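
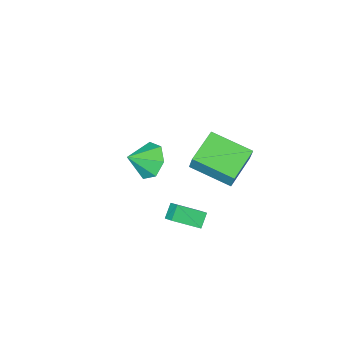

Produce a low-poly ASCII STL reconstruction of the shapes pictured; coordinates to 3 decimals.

solid 
facet normal -0.634 -0.393 0.666
outer loop
vertex 4.3 2.299 -1.134
vertex 3.161 2.968 -1.823
vertex 4.2 1.617 -1.632
endloop
endfacet
facet normal 0.764 -0.450 0.462
outer loop
vertex 4.739 1.952 -2.197
vertex 4.3 2.299 -1.134
vertex 4.2 1.617 -1.632
endloop
endfacet
facet normal -0.634 -0.393 0.666
outer loop
vertex 4.2 1.617 -1.632
vertex 3.161 2.968 -1.823
vertex 3.061 2.286 -2.321
endloop
endfacet
facet normal -0.116 -0.802 -0.586
outer loop
vertex 3.061 2.286 -2.321
vertex 4.739 1.952 -2.197
vertex 4.2 1.617 -1.632
endloop
endfacet
facet normal 0.116 0.802 0.586
outer loop
vertex 4.3 2.299 -1.134
vertex 3.7 3.303 -2.388
vertex 3.161 2.968 -1.823
endloop
endfacet
facet normal 0.764 -0.450 0.462
outer loop
vertex 4.839 2.634 -1.699
vertex 4.3 2.299 -1.134
vertex 4.739 1.952 -2.197
endloop
endfacet
facet normal 0.116 0.802 0.586
outer loop
vertex 4.839 2.634 -1.699
vertex 3.7 3.303 -2.388
vertex 4.3 2.299 -1.134
endloop
endfacet
facet normal -0.764 0.450 -0.462
outer loop
vertex 3.161 2.968 -1.823
vertex 3.7 3.303 -2.388
vertex 3.061 2.286 -2.321
endloop
endfacet
facet normal -0.116 -0.802 -0.586
outer loop
vertex 3.6 2.621 -2.886
vertex 4.739 1.952 -2.197
vertex 3.061 2.286 -2.321
endloop
endfacet
facet normal -0.764 0.450 -0.462
outer loop
vertex 3.061 2.286 -2.321
vertex 3.7 3.303 -2.388
vertex 3.6 2.621 -2.886
endloop
endfacet
facet normal 0.634 0.393 -0.666
outer loop
vertex 3.6 2.621 -2.886
vertex 4.839 2.634 -1.699
vertex 4.739 1.952 -2.197
endloop
endfacet
facet normal 0.634 0.393 -0.666
outer loop
vertex 3.7 3.303 -2.388
vertex 4.839 2.634 -1.699
vertex 3.6 2.621 -2.886
endloop
endfacet
facet normal -0.501 0.819 -0.279
outer loop
vertex 0.152 2.252 0.515
vertex 1.748 3.049 -0.009
vertex 0.035 1.852 -0.449
endloop
endfacet
facet normal -0.858 -0.429 0.282
outer loop
vertex 1.112 0.091 0.149
vertex 0.152 2.252 0.515
vertex 0.035 1.852 -0.449
endloop
endfacet
facet normal -0.501 0.819 -0.278
outer loop
vertex 0.035 1.852 -0.449
vertex 1.748 3.049 -0.009
vertex 1.631 2.65 -0.973
endloop
endfacet
facet normal -0.111 -0.380 -0.918
outer loop
vertex 1.631 2.65 -0.973
vertex 1.112 0.091 0.149
vertex 0.035 1.852 -0.449
endloop
endfacet
facet normal 0.112 0.380 0.918
outer loop
vertex 0.152 2.252 0.515
vertex 2.825 1.288 0.589
vertex 1.748 3.049 -0.009
endloop
endfacet
facet normal -0.858 -0.429 0.282
outer loop
vertex 1.229 0.49 1.113
vertex 0.152 2.252 0.515
vertex 1.112 0.091 0.149
endloop
endfacet
facet normal 0.112 0.380 0.918
outer loop
vertex 1.229 0.49 1.113
vertex 2.825 1.288 0.589
vertex 0.152 2.252 0.515
endloop
endfacet
facet normal 0.858 0.429 -0.282
outer loop
vertex 1.748 3.049 -0.009
vertex 2.825 1.288 0.589
vertex 1.631 2.65 -0.973
endloop
endfacet
facet normal -0.112 -0.380 -0.918
outer loop
vertex 2.708 0.888 -0.375
vertex 1.112 0.091 0.149
vertex 1.631 2.65 -0.973
endloop
endfacet
facet normal 0.858 0.429 -0.282
outer loop
vertex 1.631 2.65 -0.973
vertex 2.825 1.288 0.589
vertex 2.708 0.888 -0.375
endloop
endfacet
facet normal 0.501 -0.820 0.278
outer loop
vertex 2.708 0.888 -0.375
vertex 1.229 0.49 1.113
vertex 1.112 0.091 0.149
endloop
endfacet
facet normal 0.501 -0.819 0.279
outer loop
vertex 2.825 1.288 0.589
vertex 1.229 0.49 1.113
vertex 2.708 0.888 -0.375
endloop
endfacet
facet normal -0.824 0.125 -0.552
outer loop
vertex 2.515 -3.948 -4.586
vertex 2.069 -3.372 -3.789
vertex 2.674 -3.025 -4.614
endloop
endfacet
facet normal 0.913 -0.169 -0.372
outer loop
vertex 2.515 -3.948 -4.586
vertex 2.674 -3.025 -4.614
vertex 3.231 -3.548 -3.011
endloop
endfacet
facet normal -0.824 0.125 -0.552
outer loop
vertex 2.674 -3.025 -4.614
vertex 2.069 -3.372 -3.789
vertex 2.377 -2.363 -4.021
endloop
endfacet
facet normal 0.854 0.502 -0.133
outer loop
vertex 2.674 -3.025 -4.614
vertex 2.377 -2.363 -4.021
vertex 3.231 -3.548 -3.011
endloop
endfacet
facet normal -0.824 0.125 -0.552
outer loop
vertex 2.377 -2.363 -4.021
vertex 2.069 -3.372 -3.789
vertex 1.848 -2.461 -3.253
endloop
endfacet
facet normal 0.505 0.741 0.442
outer loop
vertex 2.377 -2.363 -4.021
vertex 1.848 -2.461 -3.253
vertex 3.231 -3.548 -3.011
endloop
endfacet
facet normal -0.825 0.125 -0.552
outer loop
vertex 1.848 -2.461 -3.253
vertex 2.069 -3.372 -3.789
vertex 1.486 -3.245 -2.889
endloop
endfacet
facet normal 0.128 0.368 0.921
outer loop
vertex 1.848 -2.461 -3.253
vertex 1.486 -3.245 -2.889
vertex 3.231 -3.548 -3.011
endloop
endfacet
facet normal -0.824 0.126 -0.552
outer loop
vertex 1.486 -3.245 -2.889
vertex 2.069 -3.372 -3.789
vertex 1.562 -4.124 -3.203
endloop
endfacet
facet normal 0.008 -0.336 0.942
outer loop
vertex 1.486 -3.245 -2.889
vertex 1.562 -4.124 -3.203
vertex 3.231 -3.548 -3.011
endloop
endfacet
facet normal -0.824 0.126 -0.552
outer loop
vertex 1.562 -4.124 -3.203
vertex 2.069 -3.372 -3.789
vertex 2.02 -4.437 -3.958
endloop
endfacet
facet normal 0.234 -0.840 0.490
outer loop
vertex 1.562 -4.124 -3.203
vertex 2.02 -4.437 -3.958
vertex 3.231 -3.548 -3.011
endloop
endfacet
facet normal -0.824 0.126 -0.552
outer loop
vertex 2.02 -4.437 -3.958
vertex 2.069 -3.372 -3.789
vertex 2.515 -3.948 -4.586
endloop
endfacet
facet normal 0.636 -0.766 -0.095
outer loop
vertex 2.02 -4.437 -3.958
vertex 2.515 -3.948 -4.586
vertex 3.231 -3.548 -3.011
endloop
endfacet

endsolid


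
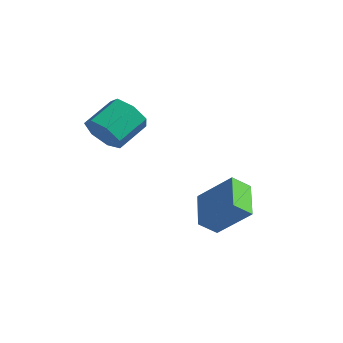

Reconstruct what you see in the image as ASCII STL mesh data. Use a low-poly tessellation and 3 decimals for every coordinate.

solid 
facet normal 0.009 -0.889 -0.457
outer loop
vertex -0.624 -4.07 -0.596
vertex -1.144 -4.382 -0.0
vertex -1.346 -4.006 -0.735
endloop
endfacet
facet normal 0.207 0.449 -0.869
outer loop
vertex -0.624 -4.07 -0.596
vertex -1.346 -4.006 -0.735
vertex -0.637 -2.825 0.044
endloop
endfacet
facet normal 0.207 0.449 -0.869
outer loop
vertex -0.637 -2.825 0.044
vertex -1.346 -4.006 -0.735
vertex -1.359 -2.761 -0.095
endloop
endfacet
facet normal -0.009 0.889 0.458
outer loop
vertex -0.637 -2.825 0.044
vertex -1.359 -2.761 -0.095
vertex -1.156 -3.138 0.64
endloop
endfacet
facet normal 0.009 -0.889 -0.457
outer loop
vertex -1.346 -4.006 -0.735
vertex -1.144 -4.382 -0.0
vertex -1.915 -4.225 -0.321
endloop
endfacet
facet normal -0.635 0.348 -0.689
outer loop
vertex -1.346 -4.006 -0.735
vertex -1.915 -4.225 -0.321
vertex -1.359 -2.761 -0.095
endloop
endfacet
facet normal -0.637 0.348 -0.688
outer loop
vertex -1.359 -2.761 -0.095
vertex -1.915 -4.225 -0.321
vertex -1.928 -2.981 0.32
endloop
endfacet
facet normal -0.009 0.889 0.458
outer loop
vertex -1.359 -2.761 -0.095
vertex -1.928 -2.981 0.32
vertex -1.156 -3.138 0.64
endloop
endfacet
facet normal 0.010 -0.889 -0.458
outer loop
vertex -1.915 -4.225 -0.321
vertex -1.144 -4.382 -0.0
vertex -1.903 -4.563 0.335
endloop
endfacet
facet normal -1.000 -0.016 0.010
outer loop
vertex -1.915 -4.225 -0.321
vertex -1.903 -4.563 0.335
vertex -1.928 -2.981 0.32
endloop
endfacet
facet normal -1.000 -0.016 0.010
outer loop
vertex -1.928 -2.981 0.32
vertex -1.903 -4.563 0.335
vertex -1.916 -3.318 0.976
endloop
endfacet
facet normal -0.009 0.889 0.457
outer loop
vertex -1.928 -2.981 0.32
vertex -1.916 -3.318 0.976
vertex -1.156 -3.138 0.64
endloop
endfacet
facet normal 0.010 -0.889 -0.458
outer loop
vertex -1.903 -4.563 0.335
vertex -1.144 -4.382 -0.0
vertex -1.32 -4.764 0.738
endloop
endfacet
facet normal -0.611 -0.367 0.701
outer loop
vertex -1.903 -4.563 0.335
vertex -1.32 -4.764 0.738
vertex -1.916 -3.318 0.976
endloop
endfacet
facet normal -0.612 -0.367 0.701
outer loop
vertex -1.916 -3.318 0.976
vertex -1.32 -4.764 0.738
vertex -1.333 -3.52 1.379
endloop
endfacet
facet normal -0.008 0.889 0.458
outer loop
vertex -1.916 -3.318 0.976
vertex -1.333 -3.52 1.379
vertex -1.156 -3.138 0.64
endloop
endfacet
facet normal 0.009 -0.889 -0.458
outer loop
vertex -1.32 -4.764 0.738
vertex -1.144 -4.382 -0.0
vertex -0.603 -4.678 0.585
endloop
endfacet
facet normal 0.238 -0.443 0.864
outer loop
vertex -1.32 -4.764 0.738
vertex -0.603 -4.678 0.585
vertex -1.333 -3.52 1.379
endloop
endfacet
facet normal 0.238 -0.443 0.865
outer loop
vertex -1.333 -3.52 1.379
vertex -0.603 -4.678 0.585
vertex -0.616 -3.433 1.226
endloop
endfacet
facet normal -0.010 0.889 0.457
outer loop
vertex -1.333 -3.52 1.379
vertex -0.616 -3.433 1.226
vertex -1.156 -3.138 0.64
endloop
endfacet
facet normal 0.009 -0.889 -0.458
outer loop
vertex -0.603 -4.678 0.585
vertex -1.144 -4.382 -0.0
vertex -0.294 -4.369 -0.009
endloop
endfacet
facet normal 0.908 -0.184 0.376
outer loop
vertex -0.603 -4.678 0.585
vertex -0.294 -4.369 -0.009
vertex -0.616 -3.433 1.226
endloop
endfacet
facet normal 0.908 -0.185 0.377
outer loop
vertex -0.616 -3.433 1.226
vertex -0.294 -4.369 -0.009
vertex -0.307 -3.125 0.632
endloop
endfacet
facet normal -0.009 0.890 0.456
outer loop
vertex -0.616 -3.433 1.226
vertex -0.307 -3.125 0.632
vertex -1.156 -3.138 0.64
endloop
endfacet
facet normal 0.009 -0.889 -0.458
outer loop
vertex -0.294 -4.369 -0.009
vertex -1.144 -4.382 -0.0
vertex -0.624 -4.07 -0.596
endloop
endfacet
facet normal 0.894 0.213 -0.394
outer loop
vertex -0.294 -4.369 -0.009
vertex -0.624 -4.07 -0.596
vertex -0.307 -3.125 0.632
endloop
endfacet
facet normal 0.894 0.212 -0.394
outer loop
vertex -0.307 -3.125 0.632
vertex -0.624 -4.07 -0.596
vertex -0.637 -2.825 0.044
endloop
endfacet
facet normal -0.009 0.889 0.459
outer loop
vertex -0.307 -3.125 0.632
vertex -0.637 -2.825 0.044
vertex -1.156 -3.138 0.64
endloop
endfacet
facet normal -0.674 0.645 0.361
outer loop
vertex 0.867 -1.799 -3.267
vertex 2.021 -1.266 -2.063
vertex 1.167 -1.168 -3.834
endloop
endfacet
facet normal -0.659 -0.304 -0.688
outer loop
vertex 2.219 -2.174 -4.397
vertex 0.867 -1.799 -3.267
vertex 1.167 -1.168 -3.834
endloop
endfacet
facet normal -0.674 0.645 0.361
outer loop
vertex 1.167 -1.168 -3.834
vertex 2.021 -1.266 -2.063
vertex 2.321 -0.635 -2.631
endloop
endfacet
facet normal 0.333 0.701 -0.630
outer loop
vertex 2.321 -0.635 -2.631
vertex 2.219 -2.174 -4.397
vertex 1.167 -1.168 -3.834
endloop
endfacet
facet normal -0.333 -0.701 0.630
outer loop
vertex 0.867 -1.799 -3.267
vertex 3.073 -2.272 -2.626
vertex 2.021 -1.266 -2.063
endloop
endfacet
facet normal -0.659 -0.305 -0.687
outer loop
vertex 1.919 -2.805 -3.829
vertex 0.867 -1.799 -3.267
vertex 2.219 -2.174 -4.397
endloop
endfacet
facet normal -0.333 -0.701 0.630
outer loop
vertex 1.919 -2.805 -3.829
vertex 3.073 -2.272 -2.626
vertex 0.867 -1.799 -3.267
endloop
endfacet
facet normal 0.659 0.305 0.687
outer loop
vertex 2.021 -1.266 -2.063
vertex 3.073 -2.272 -2.626
vertex 2.321 -0.635 -2.631
endloop
endfacet
facet normal 0.334 0.701 -0.630
outer loop
vertex 3.373 -1.641 -3.193
vertex 2.219 -2.174 -4.397
vertex 2.321 -0.635 -2.631
endloop
endfacet
facet normal 0.659 0.305 0.688
outer loop
vertex 2.321 -0.635 -2.631
vertex 3.073 -2.272 -2.626
vertex 3.373 -1.641 -3.193
endloop
endfacet
facet normal 0.674 -0.645 -0.360
outer loop
vertex 3.373 -1.641 -3.193
vertex 1.919 -2.805 -3.829
vertex 2.219 -2.174 -4.397
endloop
endfacet
facet normal 0.674 -0.645 -0.361
outer loop
vertex 3.073 -2.272 -2.626
vertex 1.919 -2.805 -3.829
vertex 3.373 -1.641 -3.193
endloop
endfacet

endsolid


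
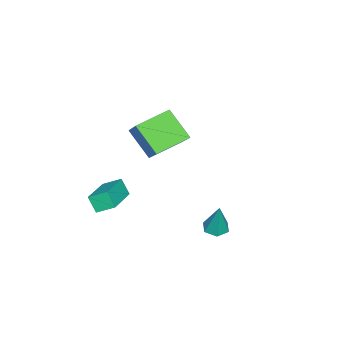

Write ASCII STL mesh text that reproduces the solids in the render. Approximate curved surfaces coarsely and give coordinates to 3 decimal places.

solid 
facet normal -0.196 -0.173 -0.965
outer loop
vertex 1.299 3.163 -1.526
vertex 0.756 2.885 -1.366
vertex 0.771 3.505 -1.48
endloop
endfacet
facet normal 0.546 0.835 0.061
outer loop
vertex 1.299 3.163 -1.526
vertex 0.771 3.505 -1.48
vertex 1.084 3.175 0.246
endloop
endfacet
facet normal -0.196 -0.173 -0.965
outer loop
vertex 0.771 3.505 -1.48
vertex 0.756 2.885 -1.366
vertex 0.229 3.227 -1.32
endloop
endfacet
facet normal -0.386 0.891 0.240
outer loop
vertex 0.771 3.505 -1.48
vertex 0.229 3.227 -1.32
vertex 1.084 3.175 0.246
endloop
endfacet
facet normal -0.197 -0.173 -0.965
outer loop
vertex 0.229 3.227 -1.32
vertex 0.756 2.885 -1.366
vertex 0.214 2.608 -1.206
endloop
endfacet
facet normal -0.871 0.109 0.479
outer loop
vertex 0.229 3.227 -1.32
vertex 0.214 2.608 -1.206
vertex 1.084 3.175 0.246
endloop
endfacet
facet normal -0.197 -0.173 -0.965
outer loop
vertex 0.214 2.608 -1.206
vertex 0.756 2.885 -1.366
vertex 0.741 2.266 -1.252
endloop
endfacet
facet normal -0.425 -0.727 0.539
outer loop
vertex 0.214 2.608 -1.206
vertex 0.741 2.266 -1.252
vertex 1.084 3.175 0.246
endloop
endfacet
facet normal -0.197 -0.173 -0.965
outer loop
vertex 0.741 2.266 -1.252
vertex 0.756 2.885 -1.366
vertex 1.283 2.543 -1.412
endloop
endfacet
facet normal 0.507 -0.784 0.360
outer loop
vertex 0.741 2.266 -1.252
vertex 1.283 2.543 -1.412
vertex 1.084 3.175 0.246
endloop
endfacet
facet normal -0.196 -0.172 -0.965
outer loop
vertex 1.283 2.543 -1.412
vertex 0.756 2.885 -1.366
vertex 1.299 3.163 -1.526
endloop
endfacet
facet normal 0.993 -0.003 0.120
outer loop
vertex 1.283 2.543 -1.412
vertex 1.299 3.163 -1.526
vertex 1.084 3.175 0.246
endloop
endfacet
facet normal -0.751 0.591 0.294
outer loop
vertex -5.272 -2.342 1.08
vertex -3.983 -1.387 2.45
vertex -4.801 -1.087 -0.239
endloop
endfacet
facet normal -0.611 -0.453 -0.649
outer loop
vertex -3.397 -2.193 -0.79
vertex -5.272 -2.342 1.08
vertex -4.801 -1.087 -0.239
endloop
endfacet
facet normal -0.751 0.591 0.294
outer loop
vertex -4.801 -1.087 -0.239
vertex -3.983 -1.387 2.45
vertex -3.512 -0.132 1.131
endloop
endfacet
facet normal 0.251 0.668 -0.701
outer loop
vertex -3.512 -0.132 1.131
vertex -3.397 -2.193 -0.79
vertex -4.801 -1.087 -0.239
endloop
endfacet
facet normal -0.251 -0.668 0.701
outer loop
vertex -5.272 -2.342 1.08
vertex -2.579 -2.493 1.899
vertex -3.983 -1.387 2.45
endloop
endfacet
facet normal -0.611 -0.453 -0.649
outer loop
vertex -3.868 -3.448 0.529
vertex -5.272 -2.342 1.08
vertex -3.397 -2.193 -0.79
endloop
endfacet
facet normal -0.251 -0.668 0.701
outer loop
vertex -3.868 -3.448 0.529
vertex -2.579 -2.493 1.899
vertex -5.272 -2.342 1.08
endloop
endfacet
facet normal 0.611 0.453 0.649
outer loop
vertex -3.983 -1.387 2.45
vertex -2.579 -2.493 1.899
vertex -3.512 -0.132 1.131
endloop
endfacet
facet normal 0.251 0.668 -0.701
outer loop
vertex -2.108 -1.238 0.58
vertex -3.397 -2.193 -0.79
vertex -3.512 -0.132 1.131
endloop
endfacet
facet normal 0.611 0.453 0.649
outer loop
vertex -3.512 -0.132 1.131
vertex -2.579 -2.493 1.899
vertex -2.108 -1.238 0.58
endloop
endfacet
facet normal 0.751 -0.591 -0.294
outer loop
vertex -2.108 -1.238 0.58
vertex -3.868 -3.448 0.529
vertex -3.397 -2.193 -0.79
endloop
endfacet
facet normal 0.751 -0.591 -0.294
outer loop
vertex -2.579 -2.493 1.899
vertex -3.868 -3.448 0.529
vertex -2.108 -1.238 0.58
endloop
endfacet
facet normal -0.959 -0.112 -0.260
outer loop
vertex 0.183 -2.926 -0.483
vertex -0.037 -2.083 -0.034
vertex 0.345 -2.458 -1.282
endloop
endfacet
facet normal 0.225 -0.860 -0.458
outer loop
vertex 2.397 -2.217 -0.726
vertex 0.183 -2.926 -0.483
vertex 0.345 -2.458 -1.282
endloop
endfacet
facet normal -0.959 -0.113 -0.260
outer loop
vertex 0.345 -2.458 -1.282
vertex -0.037 -2.083 -0.034
vertex 0.124 -1.615 -0.833
endloop
endfacet
facet normal 0.172 0.498 -0.850
outer loop
vertex 0.124 -1.615 -0.833
vertex 2.397 -2.217 -0.726
vertex 0.345 -2.458 -1.282
endloop
endfacet
facet normal -0.172 -0.498 0.850
outer loop
vertex 0.183 -2.926 -0.483
vertex 2.015 -1.842 0.522
vertex -0.037 -2.083 -0.034
endloop
endfacet
facet normal 0.225 -0.860 -0.458
outer loop
vertex 2.236 -2.685 0.073
vertex 0.183 -2.926 -0.483
vertex 2.397 -2.217 -0.726
endloop
endfacet
facet normal -0.172 -0.498 0.850
outer loop
vertex 2.236 -2.685 0.073
vertex 2.015 -1.842 0.522
vertex 0.183 -2.926 -0.483
endloop
endfacet
facet normal -0.225 0.860 0.458
outer loop
vertex -0.037 -2.083 -0.034
vertex 2.015 -1.842 0.522
vertex 0.124 -1.615 -0.833
endloop
endfacet
facet normal 0.172 0.498 -0.850
outer loop
vertex 2.177 -1.374 -0.277
vertex 2.397 -2.217 -0.726
vertex 0.124 -1.615 -0.833
endloop
endfacet
facet normal -0.225 0.860 0.458
outer loop
vertex 0.124 -1.615 -0.833
vertex 2.015 -1.842 0.522
vertex 2.177 -1.374 -0.277
endloop
endfacet
facet normal 0.959 0.112 0.259
outer loop
vertex 2.177 -1.374 -0.277
vertex 2.236 -2.685 0.073
vertex 2.397 -2.217 -0.726
endloop
endfacet
facet normal 0.959 0.113 0.260
outer loop
vertex 2.015 -1.842 0.522
vertex 2.236 -2.685 0.073
vertex 2.177 -1.374 -0.277
endloop
endfacet

endsolid


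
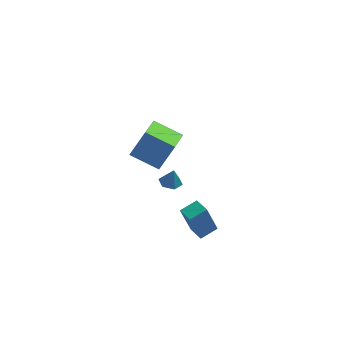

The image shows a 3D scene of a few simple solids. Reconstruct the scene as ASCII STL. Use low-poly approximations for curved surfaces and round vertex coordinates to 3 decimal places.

solid 
facet normal -0.551 0.833 -0.047
outer loop
vertex 2.47 0.242 -2.334
vertex 3.371 0.859 -1.973
vertex 3.064 0.524 -4.297
endloop
endfacet
facet normal -0.783 -0.537 -0.314
outer loop
vertex 3.649 -0.359 -4.247
vertex 2.47 0.242 -2.334
vertex 3.064 0.524 -4.297
endloop
endfacet
facet normal -0.551 0.833 -0.047
outer loop
vertex 3.064 0.524 -4.297
vertex 3.371 0.859 -1.973
vertex 3.965 1.141 -3.936
endloop
endfacet
facet normal 0.287 0.136 -0.948
outer loop
vertex 3.965 1.141 -3.936
vertex 3.649 -0.359 -4.247
vertex 3.064 0.524 -4.297
endloop
endfacet
facet normal -0.287 -0.136 0.948
outer loop
vertex 2.47 0.242 -2.334
vertex 3.956 -0.024 -1.923
vertex 3.371 0.859 -1.973
endloop
endfacet
facet normal -0.783 -0.537 -0.314
outer loop
vertex 3.055 -0.641 -2.284
vertex 2.47 0.242 -2.334
vertex 3.649 -0.359 -4.247
endloop
endfacet
facet normal -0.287 -0.136 0.948
outer loop
vertex 3.055 -0.641 -2.284
vertex 3.956 -0.024 -1.923
vertex 2.47 0.242 -2.334
endloop
endfacet
facet normal 0.783 0.537 0.314
outer loop
vertex 3.371 0.859 -1.973
vertex 3.956 -0.024 -1.923
vertex 3.965 1.141 -3.936
endloop
endfacet
facet normal 0.287 0.136 -0.948
outer loop
vertex 4.55 0.258 -3.886
vertex 3.649 -0.359 -4.247
vertex 3.965 1.141 -3.936
endloop
endfacet
facet normal 0.783 0.537 0.314
outer loop
vertex 3.965 1.141 -3.936
vertex 3.956 -0.024 -1.923
vertex 4.55 0.258 -3.886
endloop
endfacet
facet normal 0.551 -0.833 0.047
outer loop
vertex 4.55 0.258 -3.886
vertex 3.055 -0.641 -2.284
vertex 3.649 -0.359 -4.247
endloop
endfacet
facet normal 0.551 -0.833 0.047
outer loop
vertex 3.956 -0.024 -1.923
vertex 3.055 -0.641 -2.284
vertex 4.55 0.258 -3.886
endloop
endfacet
facet normal -0.878 0.279 0.388
outer loop
vertex 0.645 -0.39 4.951
vertex 0.978 1.489 4.352
vertex -0.185 -0.757 3.339
endloop
endfacet
facet normal -0.167 -0.939 0.300
outer loop
vertex 1.422 -1.269 2.628
vertex 0.645 -0.39 4.951
vertex -0.185 -0.757 3.339
endloop
endfacet
facet normal -0.878 0.279 0.388
outer loop
vertex -0.185 -0.757 3.339
vertex 0.978 1.489 4.352
vertex 0.148 1.122 2.74
endloop
endfacet
facet normal -0.449 -0.198 -0.871
outer loop
vertex 0.148 1.122 2.74
vertex 1.422 -1.269 2.628
vertex -0.185 -0.757 3.339
endloop
endfacet
facet normal 0.449 0.198 0.871
outer loop
vertex 0.645 -0.39 4.951
vertex 2.585 0.977 3.641
vertex 0.978 1.489 4.352
endloop
endfacet
facet normal -0.167 -0.939 0.300
outer loop
vertex 2.252 -0.902 4.24
vertex 0.645 -0.39 4.951
vertex 1.422 -1.269 2.628
endloop
endfacet
facet normal 0.449 0.198 0.871
outer loop
vertex 2.252 -0.902 4.24
vertex 2.585 0.977 3.641
vertex 0.645 -0.39 4.951
endloop
endfacet
facet normal 0.167 0.939 -0.300
outer loop
vertex 0.978 1.489 4.352
vertex 2.585 0.977 3.641
vertex 0.148 1.122 2.74
endloop
endfacet
facet normal -0.449 -0.198 -0.871
outer loop
vertex 1.755 0.61 2.029
vertex 1.422 -1.269 2.628
vertex 0.148 1.122 2.74
endloop
endfacet
facet normal 0.167 0.939 -0.300
outer loop
vertex 0.148 1.122 2.74
vertex 2.585 0.977 3.641
vertex 1.755 0.61 2.029
endloop
endfacet
facet normal 0.878 -0.279 -0.388
outer loop
vertex 1.755 0.61 2.029
vertex 2.252 -0.902 4.24
vertex 1.422 -1.269 2.628
endloop
endfacet
facet normal 0.878 -0.279 -0.388
outer loop
vertex 2.585 0.977 3.641
vertex 2.252 -0.902 4.24
vertex 1.755 0.61 2.029
endloop
endfacet
facet normal -0.166 0.040 -0.985
outer loop
vertex 2.449 3.632 -3.133
vertex 1.756 3.733 -3.012
vertex 2.192 4.291 -3.063
endloop
endfacet
facet normal 0.884 0.308 0.351
outer loop
vertex 2.449 3.632 -3.133
vertex 2.192 4.291 -3.063
vertex 1.944 3.687 -1.908
endloop
endfacet
facet normal -0.168 0.041 -0.985
outer loop
vertex 2.192 4.291 -3.063
vertex 1.756 3.733 -3.012
vertex 1.5 4.391 -2.941
endloop
endfacet
facet normal 0.209 0.848 0.488
outer loop
vertex 2.192 4.291 -3.063
vertex 1.5 4.391 -2.941
vertex 1.944 3.687 -1.908
endloop
endfacet
facet normal -0.168 0.041 -0.985
outer loop
vertex 1.5 4.391 -2.941
vertex 1.756 3.733 -3.012
vertex 1.064 3.833 -2.89
endloop
endfacet
facet normal -0.596 0.521 0.611
outer loop
vertex 1.5 4.391 -2.941
vertex 1.064 3.833 -2.89
vertex 1.944 3.687 -1.908
endloop
endfacet
facet normal -0.168 0.041 -0.985
outer loop
vertex 1.064 3.833 -2.89
vertex 1.756 3.733 -3.012
vertex 1.32 3.175 -2.961
endloop
endfacet
facet normal -0.724 -0.346 0.597
outer loop
vertex 1.064 3.833 -2.89
vertex 1.32 3.175 -2.961
vertex 1.944 3.687 -1.908
endloop
endfacet
facet normal -0.166 0.040 -0.985
outer loop
vertex 1.32 3.175 -2.961
vertex 1.756 3.733 -3.012
vertex 2.013 3.074 -3.082
endloop
endfacet
facet normal -0.049 -0.887 0.460
outer loop
vertex 1.32 3.175 -2.961
vertex 2.013 3.074 -3.082
vertex 1.944 3.687 -1.908
endloop
endfacet
facet normal -0.166 0.040 -0.985
outer loop
vertex 2.013 3.074 -3.082
vertex 1.756 3.733 -3.012
vertex 2.449 3.632 -3.133
endloop
endfacet
facet normal 0.757 -0.560 0.337
outer loop
vertex 2.013 3.074 -3.082
vertex 2.449 3.632 -3.133
vertex 1.944 3.687 -1.908
endloop
endfacet

endsolid


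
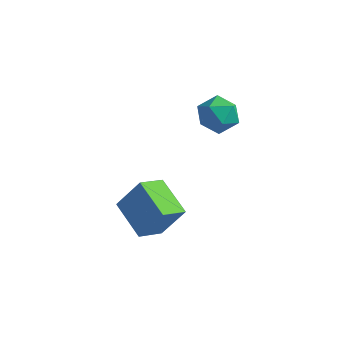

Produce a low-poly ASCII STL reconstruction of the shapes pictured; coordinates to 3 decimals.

solid 
facet normal -0.504 -0.235 -0.831
outer loop
vertex 0.375 1.316 -2.826
vertex 0.781 2.251 -3.337
vertex 1.634 0.481 -3.353
endloop
endfacet
facet normal -0.356 -0.820 0.448
outer loop
vertex 2.379 0.829 -2.123
vertex 0.375 1.316 -2.826
vertex 1.634 0.481 -3.353
endloop
endfacet
facet normal -0.504 -0.235 -0.831
outer loop
vertex 1.634 0.481 -3.353
vertex 0.781 2.251 -3.337
vertex 2.04 1.416 -3.864
endloop
endfacet
facet normal 0.787 -0.522 -0.329
outer loop
vertex 2.04 1.416 -3.864
vertex 2.379 0.829 -2.123
vertex 1.634 0.481 -3.353
endloop
endfacet
facet normal -0.787 0.522 0.329
outer loop
vertex 0.375 1.316 -2.826
vertex 1.526 2.599 -2.107
vertex 0.781 2.251 -3.337
endloop
endfacet
facet normal -0.356 -0.820 0.448
outer loop
vertex 1.12 1.664 -1.596
vertex 0.375 1.316 -2.826
vertex 2.379 0.829 -2.123
endloop
endfacet
facet normal -0.787 0.522 0.329
outer loop
vertex 1.12 1.664 -1.596
vertex 1.526 2.599 -2.107
vertex 0.375 1.316 -2.826
endloop
endfacet
facet normal 0.356 0.820 -0.448
outer loop
vertex 0.781 2.251 -3.337
vertex 1.526 2.599 -2.107
vertex 2.04 1.416 -3.864
endloop
endfacet
facet normal 0.787 -0.522 -0.329
outer loop
vertex 2.785 1.764 -2.634
vertex 2.379 0.829 -2.123
vertex 2.04 1.416 -3.864
endloop
endfacet
facet normal 0.356 0.820 -0.448
outer loop
vertex 2.04 1.416 -3.864
vertex 1.526 2.599 -2.107
vertex 2.785 1.764 -2.634
endloop
endfacet
facet normal 0.504 0.235 0.831
outer loop
vertex 2.785 1.764 -2.634
vertex 1.12 1.664 -1.596
vertex 2.379 0.829 -2.123
endloop
endfacet
facet normal 0.504 0.235 0.831
outer loop
vertex 1.526 2.599 -2.107
vertex 1.12 1.664 -1.596
vertex 2.785 1.764 -2.634
endloop
endfacet
facet normal 0.058 0.078 0.995
outer loop
vertex 2.84 4.179 1.772
vertex 2.9 3.364 1.832
vertex 3.577 3.821 1.757
endloop
endfacet
facet normal 0.332 0.655 0.679
outer loop
vertex 2.84 4.179 1.772
vertex 3.577 3.821 1.757
vertex 3.411 4.438 1.243
endloop
endfacet
facet normal -0.177 0.946 0.272
outer loop
vertex 2.84 4.179 1.772
vertex 3.411 4.438 1.243
vertex 2.631 4.362 1.0
endloop
endfacet
facet normal -0.766 0.548 0.337
outer loop
vertex 2.84 4.179 1.772
vertex 2.631 4.362 1.0
vertex 2.316 3.698 1.364
endloop
endfacet
facet normal -0.621 0.012 0.784
outer loop
vertex 2.84 4.179 1.772
vertex 2.316 3.698 1.364
vertex 2.9 3.364 1.832
endloop
endfacet
facet normal 0.862 0.441 0.251
outer loop
vertex 3.411 4.438 1.243
vertex 3.577 3.821 1.757
vertex 3.824 3.782 0.976
endloop
endfacet
facet normal 0.417 -0.493 0.763
outer loop
vertex 3.577 3.821 1.757
vertex 2.9 3.364 1.832
vertex 3.509 3.118 1.34
endloop
endfacet
facet normal -0.680 -0.600 0.421
outer loop
vertex 2.9 3.364 1.832
vertex 2.316 3.698 1.364
vertex 2.729 3.042 1.097
endloop
endfacet
facet normal -0.915 0.268 -0.303
outer loop
vertex 2.316 3.698 1.364
vertex 2.631 4.362 1.0
vertex 2.563 3.659 0.583
endloop
endfacet
facet normal 0.038 0.912 -0.408
outer loop
vertex 2.631 4.362 1.0
vertex 3.411 4.438 1.243
vertex 3.24 4.116 0.508
endloop
endfacet
facet normal 0.766 -0.548 -0.337
outer loop
vertex 3.3 3.301 0.568
vertex 3.824 3.782 0.976
vertex 3.509 3.118 1.34
endloop
endfacet
facet normal 0.177 -0.946 -0.272
outer loop
vertex 3.3 3.301 0.568
vertex 3.509 3.118 1.34
vertex 2.729 3.042 1.097
endloop
endfacet
facet normal -0.332 -0.655 -0.679
outer loop
vertex 3.3 3.301 0.568
vertex 2.729 3.042 1.097
vertex 2.563 3.659 0.583
endloop
endfacet
facet normal -0.058 -0.078 -0.995
outer loop
vertex 3.3 3.301 0.568
vertex 2.563 3.659 0.583
vertex 3.24 4.116 0.508
endloop
endfacet
facet normal 0.621 -0.012 -0.784
outer loop
vertex 3.3 3.301 0.568
vertex 3.24 4.116 0.508
vertex 3.824 3.782 0.976
endloop
endfacet
facet normal 0.915 -0.268 0.303
outer loop
vertex 3.509 3.118 1.34
vertex 3.824 3.782 0.976
vertex 3.577 3.821 1.757
endloop
endfacet
facet normal -0.038 -0.912 0.408
outer loop
vertex 2.729 3.042 1.097
vertex 3.509 3.118 1.34
vertex 2.9 3.364 1.832
endloop
endfacet
facet normal -0.862 -0.441 -0.251
outer loop
vertex 2.563 3.659 0.583
vertex 2.729 3.042 1.097
vertex 2.316 3.698 1.364
endloop
endfacet
facet normal -0.417 0.493 -0.763
outer loop
vertex 3.24 4.116 0.508
vertex 2.563 3.659 0.583
vertex 2.631 4.362 1.0
endloop
endfacet
facet normal 0.680 0.600 -0.421
outer loop
vertex 3.824 3.782 0.976
vertex 3.24 4.116 0.508
vertex 3.411 4.438 1.243
endloop
endfacet

endsolid


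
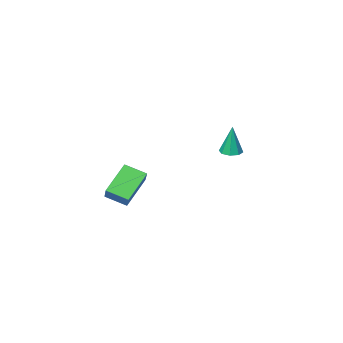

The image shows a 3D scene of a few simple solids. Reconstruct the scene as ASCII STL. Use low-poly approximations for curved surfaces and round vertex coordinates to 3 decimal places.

solid 
facet normal -0.010 -0.079 -0.997
outer loop
vertex -2.742 2.849 2.692
vertex -3.328 2.784 2.703
vertex -2.96 3.243 2.663
endloop
endfacet
facet normal 0.836 0.482 0.261
outer loop
vertex -2.742 2.849 2.692
vertex -2.96 3.243 2.663
vertex -3.312 2.916 4.397
endloop
endfacet
facet normal -0.011 -0.078 -0.997
outer loop
vertex -2.96 3.243 2.663
vertex -3.328 2.784 2.703
vertex -3.393 3.369 2.658
endloop
endfacet
facet normal 0.269 0.935 0.231
outer loop
vertex -2.96 3.243 2.663
vertex -3.393 3.369 2.658
vertex -3.312 2.916 4.397
endloop
endfacet
facet normal -0.008 -0.078 -0.997
outer loop
vertex -3.393 3.369 2.658
vertex -3.328 2.784 2.703
vertex -3.789 3.152 2.678
endloop
endfacet
facet normal -0.457 0.856 0.244
outer loop
vertex -3.393 3.369 2.658
vertex -3.789 3.152 2.678
vertex -3.312 2.916 4.397
endloop
endfacet
facet normal -0.008 -0.078 -0.997
outer loop
vertex -3.789 3.152 2.678
vertex -3.328 2.784 2.703
vertex -3.914 2.719 2.713
endloop
endfacet
facet normal -0.912 0.287 0.293
outer loop
vertex -3.789 3.152 2.678
vertex -3.914 2.719 2.713
vertex -3.312 2.916 4.397
endloop
endfacet
facet normal -0.008 -0.078 -0.997
outer loop
vertex -3.914 2.719 2.713
vertex -3.328 2.784 2.703
vertex -3.696 2.325 2.742
endloop
endfacet
facet normal -0.831 -0.434 0.348
outer loop
vertex -3.914 2.719 2.713
vertex -3.696 2.325 2.742
vertex -3.312 2.916 4.397
endloop
endfacet
facet normal -0.011 -0.076 -0.997
outer loop
vertex -3.696 2.325 2.742
vertex -3.328 2.784 2.703
vertex -3.263 2.2 2.747
endloop
endfacet
facet normal -0.261 -0.888 0.378
outer loop
vertex -3.696 2.325 2.742
vertex -3.263 2.2 2.747
vertex -3.312 2.916 4.397
endloop
endfacet
facet normal -0.009 -0.076 -0.997
outer loop
vertex -3.263 2.2 2.747
vertex -3.328 2.784 2.703
vertex -2.867 2.417 2.727
endloop
endfacet
facet normal 0.462 -0.809 0.365
outer loop
vertex -3.263 2.2 2.747
vertex -2.867 2.417 2.727
vertex -3.312 2.916 4.397
endloop
endfacet
facet normal -0.010 -0.078 -0.997
outer loop
vertex -2.867 2.417 2.727
vertex -3.328 2.784 2.703
vertex -2.742 2.849 2.692
endloop
endfacet
facet normal 0.918 -0.240 0.316
outer loop
vertex -2.867 2.417 2.727
vertex -2.742 2.849 2.692
vertex -3.312 2.916 4.397
endloop
endfacet
facet normal -0.704 -0.282 0.652
outer loop
vertex 2.31 2.138 2.406
vertex 2.728 3.028 3.242
vertex 1.558 2.932 1.937
endloop
endfacet
facet normal -0.324 -0.689 -0.648
outer loop
vertex 2.852 3.452 0.738
vertex 2.31 2.138 2.406
vertex 1.558 2.932 1.937
endloop
endfacet
facet normal -0.704 -0.284 0.652
outer loop
vertex 1.558 2.932 1.937
vertex 2.728 3.028 3.242
vertex 1.975 3.821 2.774
endloop
endfacet
facet normal -0.633 0.667 -0.393
outer loop
vertex 1.975 3.821 2.774
vertex 2.852 3.452 0.738
vertex 1.558 2.932 1.937
endloop
endfacet
facet normal 0.633 -0.667 0.394
outer loop
vertex 2.31 2.138 2.406
vertex 4.022 3.548 2.043
vertex 2.728 3.028 3.242
endloop
endfacet
facet normal -0.323 -0.689 -0.648
outer loop
vertex 3.605 2.659 1.206
vertex 2.31 2.138 2.406
vertex 2.852 3.452 0.738
endloop
endfacet
facet normal 0.633 -0.667 0.393
outer loop
vertex 3.605 2.659 1.206
vertex 4.022 3.548 2.043
vertex 2.31 2.138 2.406
endloop
endfacet
facet normal 0.323 0.690 0.648
outer loop
vertex 2.728 3.028 3.242
vertex 4.022 3.548 2.043
vertex 1.975 3.821 2.774
endloop
endfacet
facet normal -0.633 0.667 -0.393
outer loop
vertex 3.27 4.342 1.574
vertex 2.852 3.452 0.738
vertex 1.975 3.821 2.774
endloop
endfacet
facet normal 0.323 0.689 0.648
outer loop
vertex 1.975 3.821 2.774
vertex 4.022 3.548 2.043
vertex 3.27 4.342 1.574
endloop
endfacet
facet normal 0.703 0.283 -0.652
outer loop
vertex 3.27 4.342 1.574
vertex 3.605 2.659 1.206
vertex 2.852 3.452 0.738
endloop
endfacet
facet normal 0.704 0.283 -0.651
outer loop
vertex 4.022 3.548 2.043
vertex 3.605 2.659 1.206
vertex 3.27 4.342 1.574
endloop
endfacet

endsolid


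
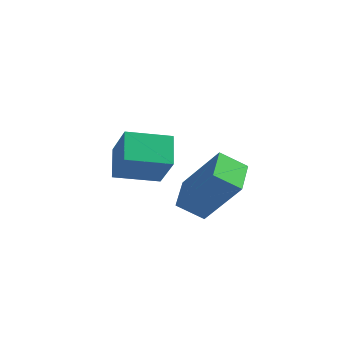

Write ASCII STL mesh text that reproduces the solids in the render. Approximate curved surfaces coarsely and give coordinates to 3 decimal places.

solid 
facet normal -0.364 0.364 -0.857
outer loop
vertex -3.614 0.234 -0.407
vertex -2.243 0.793 -0.752
vertex -3.349 -0.741 -0.934
endloop
endfacet
facet normal -0.902 -0.368 0.227
outer loop
vertex -2.777 -1.313 0.412
vertex -3.614 0.234 -0.407
vertex -3.349 -0.741 -0.934
endloop
endfacet
facet normal -0.364 0.364 -0.857
outer loop
vertex -3.349 -0.741 -0.934
vertex -2.243 0.793 -0.752
vertex -1.978 -0.183 -1.279
endloop
endfacet
facet normal 0.232 -0.856 -0.462
outer loop
vertex -1.978 -0.183 -1.279
vertex -2.777 -1.313 0.412
vertex -3.349 -0.741 -0.934
endloop
endfacet
facet normal -0.233 0.856 0.462
outer loop
vertex -3.614 0.234 -0.407
vertex -1.671 0.221 0.594
vertex -2.243 0.793 -0.752
endloop
endfacet
facet normal -0.902 -0.368 0.227
outer loop
vertex -3.042 -0.337 0.939
vertex -3.614 0.234 -0.407
vertex -2.777 -1.313 0.412
endloop
endfacet
facet normal -0.232 0.856 0.462
outer loop
vertex -3.042 -0.337 0.939
vertex -1.671 0.221 0.594
vertex -3.614 0.234 -0.407
endloop
endfacet
facet normal 0.902 0.367 -0.227
outer loop
vertex -2.243 0.793 -0.752
vertex -1.671 0.221 0.594
vertex -1.978 -0.183 -1.279
endloop
endfacet
facet normal 0.233 -0.856 -0.462
outer loop
vertex -1.406 -0.754 0.067
vertex -2.777 -1.313 0.412
vertex -1.978 -0.183 -1.279
endloop
endfacet
facet normal 0.902 0.368 -0.227
outer loop
vertex -1.978 -0.183 -1.279
vertex -1.671 0.221 0.594
vertex -1.406 -0.754 0.067
endloop
endfacet
facet normal 0.364 -0.364 0.857
outer loop
vertex -1.406 -0.754 0.067
vertex -3.042 -0.337 0.939
vertex -2.777 -1.313 0.412
endloop
endfacet
facet normal 0.364 -0.364 0.857
outer loop
vertex -1.671 0.221 0.594
vertex -3.042 -0.337 0.939
vertex -1.406 -0.754 0.067
endloop
endfacet
facet normal -0.559 0.063 -0.827
outer loop
vertex -0.594 -3.557 0.508
vertex -0.681 -2.45 0.651
vertex 0.215 -3.424 -0.029
endloop
endfacet
facet normal 0.077 -0.989 -0.128
outer loop
vertex 1.321 -3.55 1.609
vertex -0.594 -3.557 0.508
vertex 0.215 -3.424 -0.029
endloop
endfacet
facet normal -0.558 0.064 -0.827
outer loop
vertex 0.215 -3.424 -0.029
vertex -0.681 -2.45 0.651
vertex 0.128 -2.317 0.115
endloop
endfacet
facet normal 0.826 0.136 -0.547
outer loop
vertex 0.128 -2.317 0.115
vertex 1.321 -3.55 1.609
vertex 0.215 -3.424 -0.029
endloop
endfacet
facet normal -0.826 -0.136 0.547
outer loop
vertex -0.594 -3.557 0.508
vertex 0.425 -2.576 2.289
vertex -0.681 -2.45 0.651
endloop
endfacet
facet normal 0.077 -0.989 -0.128
outer loop
vertex 0.512 -3.683 2.145
vertex -0.594 -3.557 0.508
vertex 1.321 -3.55 1.609
endloop
endfacet
facet normal -0.826 -0.136 0.547
outer loop
vertex 0.512 -3.683 2.145
vertex 0.425 -2.576 2.289
vertex -0.594 -3.557 0.508
endloop
endfacet
facet normal -0.077 0.989 0.128
outer loop
vertex -0.681 -2.45 0.651
vertex 0.425 -2.576 2.289
vertex 0.128 -2.317 0.115
endloop
endfacet
facet normal 0.826 0.136 -0.547
outer loop
vertex 1.234 -2.443 1.752
vertex 1.321 -3.55 1.609
vertex 0.128 -2.317 0.115
endloop
endfacet
facet normal -0.077 0.989 0.128
outer loop
vertex 0.128 -2.317 0.115
vertex 0.425 -2.576 2.289
vertex 1.234 -2.443 1.752
endloop
endfacet
facet normal 0.558 -0.063 0.827
outer loop
vertex 1.234 -2.443 1.752
vertex 0.512 -3.683 2.145
vertex 1.321 -3.55 1.609
endloop
endfacet
facet normal 0.559 -0.064 0.827
outer loop
vertex 0.425 -2.576 2.289
vertex 0.512 -3.683 2.145
vertex 1.234 -2.443 1.752
endloop
endfacet

endsolid


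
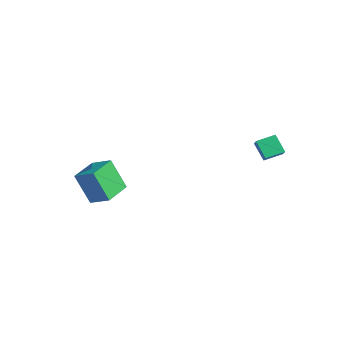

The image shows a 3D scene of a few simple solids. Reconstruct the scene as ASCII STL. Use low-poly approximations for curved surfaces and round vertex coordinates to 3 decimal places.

solid 
facet normal -0.785 -0.432 -0.444
outer loop
vertex -2.963 -4.583 -1.213
vertex -3.834 -3.079 -1.136
vertex -2.218 -4.06 -3.039
endloop
endfacet
facet normal 0.500 -0.865 -0.043
outer loop
vertex -1.166 -3.481 -2.444
vertex -2.963 -4.583 -1.213
vertex -2.218 -4.06 -3.039
endloop
endfacet
facet normal -0.785 -0.432 -0.444
outer loop
vertex -2.218 -4.06 -3.039
vertex -3.834 -3.079 -1.136
vertex -3.089 -2.555 -2.962
endloop
endfacet
facet normal 0.365 0.257 -0.895
outer loop
vertex -3.089 -2.555 -2.962
vertex -1.166 -3.481 -2.444
vertex -2.218 -4.06 -3.039
endloop
endfacet
facet normal -0.365 -0.257 0.895
outer loop
vertex -2.963 -4.583 -1.213
vertex -2.782 -2.5 -0.541
vertex -3.834 -3.079 -1.136
endloop
endfacet
facet normal 0.500 -0.865 -0.044
outer loop
vertex -1.911 -4.005 -0.618
vertex -2.963 -4.583 -1.213
vertex -1.166 -3.481 -2.444
endloop
endfacet
facet normal -0.365 -0.257 0.895
outer loop
vertex -1.911 -4.005 -0.618
vertex -2.782 -2.5 -0.541
vertex -2.963 -4.583 -1.213
endloop
endfacet
facet normal -0.501 0.865 0.044
outer loop
vertex -3.834 -3.079 -1.136
vertex -2.782 -2.5 -0.541
vertex -3.089 -2.555 -2.962
endloop
endfacet
facet normal 0.365 0.257 -0.895
outer loop
vertex -2.037 -1.977 -2.367
vertex -1.166 -3.481 -2.444
vertex -3.089 -2.555 -2.962
endloop
endfacet
facet normal -0.500 0.865 0.044
outer loop
vertex -3.089 -2.555 -2.962
vertex -2.782 -2.5 -0.541
vertex -2.037 -1.977 -2.367
endloop
endfacet
facet normal 0.785 0.432 0.444
outer loop
vertex -2.037 -1.977 -2.367
vertex -1.911 -4.005 -0.618
vertex -1.166 -3.481 -2.444
endloop
endfacet
facet normal 0.785 0.432 0.444
outer loop
vertex -2.782 -2.5 -0.541
vertex -1.911 -4.005 -0.618
vertex -2.037 -1.977 -2.367
endloop
endfacet
facet normal -0.704 -0.050 0.708
outer loop
vertex 3.1 2.801 2.394
vertex 3.304 3.846 2.67
vertex 2.538 3.054 1.853
endloop
endfacet
facet normal -0.185 -0.950 -0.252
outer loop
vertex 3.376 3.114 1.01
vertex 3.1 2.801 2.394
vertex 2.538 3.054 1.853
endloop
endfacet
facet normal -0.704 -0.050 0.708
outer loop
vertex 2.538 3.054 1.853
vertex 3.304 3.846 2.67
vertex 2.742 4.099 2.129
endloop
endfacet
facet normal -0.686 0.308 -0.660
outer loop
vertex 2.742 4.099 2.129
vertex 3.376 3.114 1.01
vertex 2.538 3.054 1.853
endloop
endfacet
facet normal 0.686 -0.308 0.660
outer loop
vertex 3.1 2.801 2.394
vertex 4.142 3.906 1.827
vertex 3.304 3.846 2.67
endloop
endfacet
facet normal -0.185 -0.950 -0.252
outer loop
vertex 3.938 2.861 1.551
vertex 3.1 2.801 2.394
vertex 3.376 3.114 1.01
endloop
endfacet
facet normal 0.686 -0.308 0.660
outer loop
vertex 3.938 2.861 1.551
vertex 4.142 3.906 1.827
vertex 3.1 2.801 2.394
endloop
endfacet
facet normal 0.185 0.950 0.252
outer loop
vertex 3.304 3.846 2.67
vertex 4.142 3.906 1.827
vertex 2.742 4.099 2.129
endloop
endfacet
facet normal -0.686 0.308 -0.660
outer loop
vertex 3.58 4.159 1.286
vertex 3.376 3.114 1.01
vertex 2.742 4.099 2.129
endloop
endfacet
facet normal 0.185 0.950 0.252
outer loop
vertex 2.742 4.099 2.129
vertex 4.142 3.906 1.827
vertex 3.58 4.159 1.286
endloop
endfacet
facet normal 0.704 0.050 -0.708
outer loop
vertex 3.58 4.159 1.286
vertex 3.938 2.861 1.551
vertex 3.376 3.114 1.01
endloop
endfacet
facet normal 0.704 0.050 -0.708
outer loop
vertex 4.142 3.906 1.827
vertex 3.938 2.861 1.551
vertex 3.58 4.159 1.286
endloop
endfacet

endsolid


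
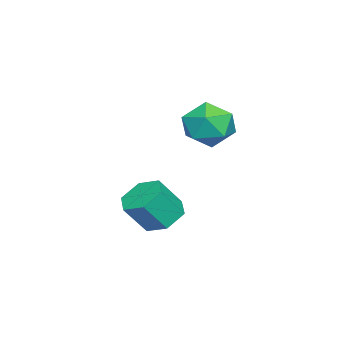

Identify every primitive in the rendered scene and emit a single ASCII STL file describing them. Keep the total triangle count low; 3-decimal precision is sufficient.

solid 
facet normal -0.398 0.443 -0.804
outer loop
vertex -1.438 -1.208 -1.04
vertex -2.238 -1.569 -0.843
vertex -2.014 -0.763 -0.51
endloop
endfacet
facet normal 0.658 0.748 0.087
outer loop
vertex -1.438 -1.208 -1.04
vertex -2.014 -0.763 -0.51
vertex -0.861 -1.85 0.125
endloop
endfacet
facet normal 0.658 0.748 0.087
outer loop
vertex -0.861 -1.85 0.125
vertex -2.014 -0.763 -0.51
vertex -1.437 -1.405 0.655
endloop
endfacet
facet normal 0.398 -0.442 0.804
outer loop
vertex -0.861 -1.85 0.125
vertex -1.437 -1.405 0.655
vertex -1.662 -2.211 0.323
endloop
endfacet
facet normal -0.398 0.443 -0.803
outer loop
vertex -2.014 -0.763 -0.51
vertex -2.238 -1.569 -0.843
vertex -2.814 -1.125 -0.313
endloop
endfacet
facet normal -0.226 0.801 0.554
outer loop
vertex -2.014 -0.763 -0.51
vertex -2.814 -1.125 -0.313
vertex -1.437 -1.405 0.655
endloop
endfacet
facet normal -0.226 0.802 0.553
outer loop
vertex -1.437 -1.405 0.655
vertex -2.814 -1.125 -0.313
vertex -2.238 -1.767 0.853
endloop
endfacet
facet normal 0.398 -0.442 0.804
outer loop
vertex -1.437 -1.405 0.655
vertex -2.238 -1.767 0.853
vertex -1.662 -2.211 0.323
endloop
endfacet
facet normal -0.398 0.443 -0.803
outer loop
vertex -2.814 -1.125 -0.313
vertex -2.238 -1.569 -0.843
vertex -3.039 -1.93 -0.645
endloop
endfacet
facet normal -0.883 0.055 0.466
outer loop
vertex -2.814 -1.125 -0.313
vertex -3.039 -1.93 -0.645
vertex -2.238 -1.767 0.853
endloop
endfacet
facet normal -0.883 0.053 0.466
outer loop
vertex -2.238 -1.767 0.853
vertex -3.039 -1.93 -0.645
vertex -2.462 -2.572 0.52
endloop
endfacet
facet normal 0.398 -0.443 0.803
outer loop
vertex -2.238 -1.767 0.853
vertex -2.462 -2.572 0.52
vertex -1.662 -2.211 0.323
endloop
endfacet
facet normal -0.398 0.442 -0.804
outer loop
vertex -3.039 -1.93 -0.645
vertex -2.238 -1.569 -0.843
vertex -2.463 -2.375 -1.175
endloop
endfacet
facet normal -0.658 -0.748 -0.087
outer loop
vertex -3.039 -1.93 -0.645
vertex -2.463 -2.375 -1.175
vertex -2.462 -2.572 0.52
endloop
endfacet
facet normal -0.658 -0.748 -0.087
outer loop
vertex -2.462 -2.572 0.52
vertex -2.463 -2.375 -1.175
vertex -1.886 -3.017 -0.01
endloop
endfacet
facet normal 0.398 -0.443 0.804
outer loop
vertex -2.462 -2.572 0.52
vertex -1.886 -3.017 -0.01
vertex -1.662 -2.211 0.323
endloop
endfacet
facet normal -0.398 0.442 -0.804
outer loop
vertex -2.463 -2.375 -1.175
vertex -2.238 -1.569 -0.843
vertex -1.662 -2.013 -1.373
endloop
endfacet
facet normal 0.226 -0.802 -0.554
outer loop
vertex -2.463 -2.375 -1.175
vertex -1.662 -2.013 -1.373
vertex -1.886 -3.017 -0.01
endloop
endfacet
facet normal 0.226 -0.802 -0.553
outer loop
vertex -1.886 -3.017 -0.01
vertex -1.662 -2.013 -1.373
vertex -1.086 -2.655 -0.207
endloop
endfacet
facet normal 0.398 -0.443 0.803
outer loop
vertex -1.886 -3.017 -0.01
vertex -1.086 -2.655 -0.207
vertex -1.662 -2.211 0.323
endloop
endfacet
facet normal -0.398 0.443 -0.803
outer loop
vertex -1.662 -2.013 -1.373
vertex -2.238 -1.569 -0.843
vertex -1.438 -1.208 -1.04
endloop
endfacet
facet normal 0.883 -0.053 -0.466
outer loop
vertex -1.662 -2.013 -1.373
vertex -1.438 -1.208 -1.04
vertex -1.086 -2.655 -0.207
endloop
endfacet
facet normal 0.883 -0.054 -0.467
outer loop
vertex -1.086 -2.655 -0.207
vertex -1.438 -1.208 -1.04
vertex -0.861 -1.85 0.125
endloop
endfacet
facet normal 0.398 -0.443 0.803
outer loop
vertex -1.086 -2.655 -0.207
vertex -0.861 -1.85 0.125
vertex -1.662 -2.211 0.323
endloop
endfacet
facet normal -0.446 0.388 0.806
outer loop
vertex -3.091 0.583 3.983
vertex -3.989 0.046 3.745
vertex -3.245 -0.404 4.373
endloop
endfacet
facet normal 0.257 0.320 0.912
outer loop
vertex -3.091 0.583 3.983
vertex -3.245 -0.404 4.373
vertex -2.28 -0.119 4.001
endloop
endfacet
facet normal 0.593 0.695 0.406
outer loop
vertex -3.091 0.583 3.983
vertex -2.28 -0.119 4.001
vertex -2.428 0.508 3.143
endloop
endfacet
facet normal 0.097 0.995 -0.012
outer loop
vertex -3.091 0.583 3.983
vertex -2.428 0.508 3.143
vertex -3.484 0.609 2.985
endloop
endfacet
facet normal -0.544 0.805 0.235
outer loop
vertex -3.091 0.583 3.983
vertex -3.484 0.609 2.985
vertex -3.989 0.046 3.745
endloop
endfacet
facet normal 0.427 -0.367 0.827
outer loop
vertex -2.28 -0.119 4.001
vertex -3.245 -0.404 4.373
vertex -2.676 -1.089 3.775
endloop
endfacet
facet normal -0.709 -0.258 0.656
outer loop
vertex -3.245 -0.404 4.373
vertex -3.989 0.046 3.745
vertex -3.732 -0.988 3.617
endloop
endfacet
facet normal -0.868 0.417 -0.268
outer loop
vertex -3.989 0.046 3.745
vertex -3.484 0.609 2.985
vertex -3.88 -0.361 2.759
endloop
endfacet
facet normal 0.169 0.724 -0.668
outer loop
vertex -3.484 0.609 2.985
vertex -2.428 0.508 3.143
vertex -2.915 -0.076 2.387
endloop
endfacet
facet normal 0.971 0.240 0.008
outer loop
vertex -2.428 0.508 3.143
vertex -2.28 -0.119 4.001
vertex -2.171 -0.526 3.015
endloop
endfacet
facet normal -0.097 -0.995 0.012
outer loop
vertex -3.069 -1.063 2.777
vertex -2.676 -1.089 3.775
vertex -3.732 -0.988 3.617
endloop
endfacet
facet normal -0.593 -0.695 -0.406
outer loop
vertex -3.069 -1.063 2.777
vertex -3.732 -0.988 3.617
vertex -3.88 -0.361 2.759
endloop
endfacet
facet normal -0.257 -0.320 -0.912
outer loop
vertex -3.069 -1.063 2.777
vertex -3.88 -0.361 2.759
vertex -2.915 -0.076 2.387
endloop
endfacet
facet normal 0.446 -0.388 -0.806
outer loop
vertex -3.069 -1.063 2.777
vertex -2.915 -0.076 2.387
vertex -2.171 -0.526 3.015
endloop
endfacet
facet normal 0.544 -0.805 -0.235
outer loop
vertex -3.069 -1.063 2.777
vertex -2.171 -0.526 3.015
vertex -2.676 -1.089 3.775
endloop
endfacet
facet normal -0.169 -0.724 0.668
outer loop
vertex -3.732 -0.988 3.617
vertex -2.676 -1.089 3.775
vertex -3.245 -0.404 4.373
endloop
endfacet
facet normal -0.971 -0.240 -0.008
outer loop
vertex -3.88 -0.361 2.759
vertex -3.732 -0.988 3.617
vertex -3.989 0.046 3.745
endloop
endfacet
facet normal -0.427 0.367 -0.827
outer loop
vertex -2.915 -0.076 2.387
vertex -3.88 -0.361 2.759
vertex -3.484 0.609 2.985
endloop
endfacet
facet normal 0.709 0.258 -0.656
outer loop
vertex -2.171 -0.526 3.015
vertex -2.915 -0.076 2.387
vertex -2.428 0.508 3.143
endloop
endfacet
facet normal 0.868 -0.417 0.268
outer loop
vertex -2.676 -1.089 3.775
vertex -2.171 -0.526 3.015
vertex -2.28 -0.119 4.001
endloop
endfacet

endsolid


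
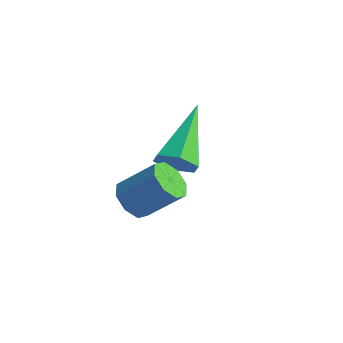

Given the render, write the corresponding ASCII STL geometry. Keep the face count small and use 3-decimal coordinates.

solid 
facet normal -0.584 -0.456 -0.672
outer loop
vertex 1.076 -3.289 -3.478
vertex 0.694 -3.401 -3.07
vertex 0.779 -2.972 -3.435
endloop
endfacet
facet normal 0.444 0.515 -0.733
outer loop
vertex 1.076 -3.289 -3.478
vertex 0.779 -2.972 -3.435
vertex 1.769 -2.746 -2.677
endloop
endfacet
facet normal 0.445 0.514 -0.734
outer loop
vertex 1.769 -2.746 -2.677
vertex 0.779 -2.972 -3.435
vertex 1.472 -2.429 -2.635
endloop
endfacet
facet normal 0.582 0.456 0.674
outer loop
vertex 1.769 -2.746 -2.677
vertex 1.472 -2.429 -2.635
vertex 1.386 -2.859 -2.27
endloop
endfacet
facet normal -0.582 -0.457 -0.673
outer loop
vertex 0.779 -2.972 -3.435
vertex 0.694 -3.401 -3.07
vertex 0.432 -2.907 -3.179
endloop
endfacet
facet normal -0.168 0.877 -0.450
outer loop
vertex 0.779 -2.972 -3.435
vertex 0.432 -2.907 -3.179
vertex 1.472 -2.429 -2.635
endloop
endfacet
facet normal -0.168 0.877 -0.450
outer loop
vertex 1.472 -2.429 -2.635
vertex 0.432 -2.907 -3.179
vertex 1.125 -2.364 -2.379
endloop
endfacet
facet normal 0.582 0.455 0.674
outer loop
vertex 1.472 -2.429 -2.635
vertex 1.125 -2.364 -2.379
vertex 1.386 -2.859 -2.27
endloop
endfacet
facet normal -0.582 -0.457 -0.673
outer loop
vertex 0.432 -2.907 -3.179
vertex 0.694 -3.401 -3.07
vertex 0.238 -3.131 -2.859
endloop
endfacet
facet normal -0.680 0.727 0.096
outer loop
vertex 0.432 -2.907 -3.179
vertex 0.238 -3.131 -2.859
vertex 1.125 -2.364 -2.379
endloop
endfacet
facet normal -0.680 0.727 0.096
outer loop
vertex 1.125 -2.364 -2.379
vertex 0.238 -3.131 -2.859
vertex 0.931 -2.588 -2.059
endloop
endfacet
facet normal 0.583 0.456 0.673
outer loop
vertex 1.125 -2.364 -2.379
vertex 0.931 -2.588 -2.059
vertex 1.386 -2.859 -2.27
endloop
endfacet
facet normal -0.582 -0.456 -0.674
outer loop
vertex 0.238 -3.131 -2.859
vertex 0.694 -3.401 -3.07
vertex 0.311 -3.514 -2.663
endloop
endfacet
facet normal -0.795 0.149 0.588
outer loop
vertex 0.238 -3.131 -2.859
vertex 0.311 -3.514 -2.663
vertex 0.931 -2.588 -2.059
endloop
endfacet
facet normal -0.796 0.150 0.587
outer loop
vertex 0.931 -2.588 -2.059
vertex 0.311 -3.514 -2.663
vertex 1.004 -2.971 -1.862
endloop
endfacet
facet normal 0.583 0.457 0.672
outer loop
vertex 0.931 -2.588 -2.059
vertex 1.004 -2.971 -1.862
vertex 1.386 -2.859 -2.27
endloop
endfacet
facet normal -0.582 -0.456 -0.674
outer loop
vertex 0.311 -3.514 -2.663
vertex 0.694 -3.401 -3.07
vertex 0.608 -3.831 -2.705
endloop
endfacet
facet normal -0.445 -0.514 0.733
outer loop
vertex 0.311 -3.514 -2.663
vertex 0.608 -3.831 -2.705
vertex 1.004 -2.971 -1.862
endloop
endfacet
facet normal -0.443 -0.515 0.734
outer loop
vertex 1.004 -2.971 -1.862
vertex 0.608 -3.831 -2.705
vertex 1.301 -3.288 -1.905
endloop
endfacet
facet normal 0.584 0.456 0.672
outer loop
vertex 1.004 -2.971 -1.862
vertex 1.301 -3.288 -1.905
vertex 1.386 -2.859 -2.27
endloop
endfacet
facet normal -0.582 -0.455 -0.674
outer loop
vertex 0.608 -3.831 -2.705
vertex 0.694 -3.401 -3.07
vertex 0.955 -3.896 -2.961
endloop
endfacet
facet normal 0.168 -0.877 0.450
outer loop
vertex 0.608 -3.831 -2.705
vertex 0.955 -3.896 -2.961
vertex 1.301 -3.288 -1.905
endloop
endfacet
facet normal 0.168 -0.877 0.450
outer loop
vertex 1.301 -3.288 -1.905
vertex 0.955 -3.896 -2.961
vertex 1.648 -3.353 -2.161
endloop
endfacet
facet normal 0.582 0.457 0.673
outer loop
vertex 1.301 -3.288 -1.905
vertex 1.648 -3.353 -2.161
vertex 1.386 -2.859 -2.27
endloop
endfacet
facet normal -0.583 -0.456 -0.673
outer loop
vertex 0.955 -3.896 -2.961
vertex 0.694 -3.401 -3.07
vertex 1.149 -3.672 -3.281
endloop
endfacet
facet normal 0.680 -0.727 -0.096
outer loop
vertex 0.955 -3.896 -2.961
vertex 1.149 -3.672 -3.281
vertex 1.648 -3.353 -2.161
endloop
endfacet
facet normal 0.680 -0.727 -0.096
outer loop
vertex 1.648 -3.353 -2.161
vertex 1.149 -3.672 -3.281
vertex 1.842 -3.129 -2.481
endloop
endfacet
facet normal 0.582 0.457 0.673
outer loop
vertex 1.648 -3.353 -2.161
vertex 1.842 -3.129 -2.481
vertex 1.386 -2.859 -2.27
endloop
endfacet
facet normal -0.583 -0.457 -0.672
outer loop
vertex 1.149 -3.672 -3.281
vertex 0.694 -3.401 -3.07
vertex 1.076 -3.289 -3.478
endloop
endfacet
facet normal 0.795 -0.150 -0.587
outer loop
vertex 1.149 -3.672 -3.281
vertex 1.076 -3.289 -3.478
vertex 1.842 -3.129 -2.481
endloop
endfacet
facet normal 0.796 -0.149 -0.587
outer loop
vertex 1.842 -3.129 -2.481
vertex 1.076 -3.289 -3.478
vertex 1.769 -2.746 -2.677
endloop
endfacet
facet normal 0.582 0.456 0.674
outer loop
vertex 1.842 -3.129 -2.481
vertex 1.769 -2.746 -2.677
vertex 1.386 -2.859 -2.27
endloop
endfacet
facet normal 0.375 -0.787 -0.489
outer loop
vertex 0.527 -1.656 -2.693
vertex 0.229 -1.492 -3.186
vertex 0.784 -1.287 -3.09
endloop
endfacet
facet normal 0.694 0.245 0.677
outer loop
vertex 0.527 -1.656 -2.693
vertex 0.784 -1.287 -3.09
vertex -0.489 0.012 -2.254
endloop
endfacet
facet normal 0.375 -0.788 -0.488
outer loop
vertex 0.784 -1.287 -3.09
vertex 0.229 -1.492 -3.186
vertex 0.486 -1.123 -3.584
endloop
endfacet
facet normal 0.656 0.740 -0.150
outer loop
vertex 0.784 -1.287 -3.09
vertex 0.486 -1.123 -3.584
vertex -0.489 0.012 -2.254
endloop
endfacet
facet normal 0.375 -0.788 -0.488
outer loop
vertex 0.486 -1.123 -3.584
vertex 0.229 -1.492 -3.186
vertex -0.07 -1.328 -3.68
endloop
endfacet
facet normal -0.138 0.701 -0.699
outer loop
vertex 0.486 -1.123 -3.584
vertex -0.07 -1.328 -3.68
vertex -0.489 0.012 -2.254
endloop
endfacet
facet normal 0.376 -0.787 -0.489
outer loop
vertex -0.07 -1.328 -3.68
vertex 0.229 -1.492 -3.186
vertex -0.327 -1.697 -3.283
endloop
endfacet
facet normal -0.892 0.169 -0.420
outer loop
vertex -0.07 -1.328 -3.68
vertex -0.327 -1.697 -3.283
vertex -0.489 0.012 -2.254
endloop
endfacet
facet normal 0.376 -0.787 -0.489
outer loop
vertex -0.327 -1.697 -3.283
vertex 0.229 -1.492 -3.186
vertex -0.028 -1.861 -2.789
endloop
endfacet
facet normal -0.853 -0.326 0.408
outer loop
vertex -0.327 -1.697 -3.283
vertex -0.028 -1.861 -2.789
vertex -0.489 0.012 -2.254
endloop
endfacet
facet normal 0.375 -0.787 -0.489
outer loop
vertex -0.028 -1.861 -2.789
vertex 0.229 -1.492 -3.186
vertex 0.527 -1.656 -2.693
endloop
endfacet
facet normal -0.059 -0.288 0.956
outer loop
vertex -0.028 -1.861 -2.789
vertex 0.527 -1.656 -2.693
vertex -0.489 0.012 -2.254
endloop
endfacet

endsolid


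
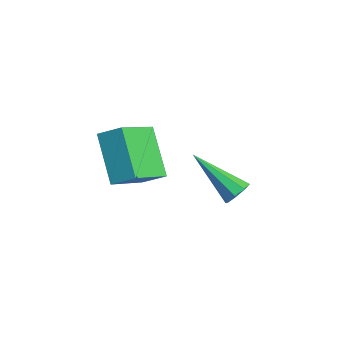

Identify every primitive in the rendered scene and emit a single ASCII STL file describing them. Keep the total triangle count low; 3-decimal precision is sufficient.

solid 
facet normal -0.547 -0.659 -0.516
outer loop
vertex 0.04 -4.921 -1.486
vertex -1.313 -4.699 -0.335
vertex -0.597 -3.608 -2.488
endloop
endfacet
facet normal 0.756 -0.124 -0.643
outer loop
vertex -0.127 -3.041 -2.045
vertex 0.04 -4.921 -1.486
vertex -0.597 -3.608 -2.488
endloop
endfacet
facet normal -0.547 -0.659 -0.516
outer loop
vertex -0.597 -3.608 -2.488
vertex -1.313 -4.699 -0.335
vertex -1.95 -3.386 -1.337
endloop
endfacet
facet normal -0.360 0.741 -0.566
outer loop
vertex -1.95 -3.386 -1.337
vertex -0.127 -3.041 -2.045
vertex -0.597 -3.608 -2.488
endloop
endfacet
facet normal 0.360 -0.741 0.566
outer loop
vertex 0.04 -4.921 -1.486
vertex -0.843 -4.132 0.108
vertex -1.313 -4.699 -0.335
endloop
endfacet
facet normal 0.756 -0.124 -0.643
outer loop
vertex 0.51 -4.354 -1.043
vertex 0.04 -4.921 -1.486
vertex -0.127 -3.041 -2.045
endloop
endfacet
facet normal 0.360 -0.741 0.566
outer loop
vertex 0.51 -4.354 -1.043
vertex -0.843 -4.132 0.108
vertex 0.04 -4.921 -1.486
endloop
endfacet
facet normal -0.756 0.124 0.643
outer loop
vertex -1.313 -4.699 -0.335
vertex -0.843 -4.132 0.108
vertex -1.95 -3.386 -1.337
endloop
endfacet
facet normal -0.360 0.741 -0.566
outer loop
vertex -1.48 -2.819 -0.894
vertex -0.127 -3.041 -2.045
vertex -1.95 -3.386 -1.337
endloop
endfacet
facet normal -0.756 0.124 0.643
outer loop
vertex -1.95 -3.386 -1.337
vertex -0.843 -4.132 0.108
vertex -1.48 -2.819 -0.894
endloop
endfacet
facet normal 0.547 0.659 0.516
outer loop
vertex -1.48 -2.819 -0.894
vertex 0.51 -4.354 -1.043
vertex -0.127 -3.041 -2.045
endloop
endfacet
facet normal 0.547 0.659 0.516
outer loop
vertex -0.843 -4.132 0.108
vertex 0.51 -4.354 -1.043
vertex -1.48 -2.819 -0.894
endloop
endfacet
facet normal 0.716 0.412 -0.564
outer loop
vertex -0.272 -0.313 -3.979
vertex -0.556 -0.403 -4.405
vertex -0.515 -0.01 -4.066
endloop
endfacet
facet normal 0.159 0.388 0.908
outer loop
vertex -0.272 -0.313 -3.979
vertex -0.515 -0.01 -4.066
vertex -1.964 -1.217 -3.295
endloop
endfacet
facet normal 0.715 0.412 -0.564
outer loop
vertex -0.515 -0.01 -4.066
vertex -0.556 -0.403 -4.405
vertex -0.782 0.062 -4.352
endloop
endfacet
facet normal -0.359 0.769 0.529
outer loop
vertex -0.515 -0.01 -4.066
vertex -0.782 0.062 -4.352
vertex -1.964 -1.217 -3.295
endloop
endfacet
facet normal 0.716 0.412 -0.564
outer loop
vertex -0.782 0.062 -4.352
vertex -0.556 -0.403 -4.405
vertex -0.917 -0.137 -4.669
endloop
endfacet
facet normal -0.763 0.641 -0.078
outer loop
vertex -0.782 0.062 -4.352
vertex -0.917 -0.137 -4.669
vertex -1.964 -1.217 -3.295
endloop
endfacet
facet normal 0.716 0.412 -0.563
outer loop
vertex -0.917 -0.137 -4.669
vertex -0.556 -0.403 -4.405
vertex -0.84 -0.492 -4.831
endloop
endfacet
facet normal -0.822 0.079 -0.564
outer loop
vertex -0.917 -0.137 -4.669
vertex -0.84 -0.492 -4.831
vertex -1.964 -1.217 -3.295
endloop
endfacet
facet normal 0.715 0.414 -0.563
outer loop
vertex -0.84 -0.492 -4.831
vertex -0.556 -0.403 -4.405
vertex -0.596 -0.795 -4.744
endloop
endfacet
facet normal -0.498 -0.585 -0.640
outer loop
vertex -0.84 -0.492 -4.831
vertex -0.596 -0.795 -4.744
vertex -1.964 -1.217 -3.295
endloop
endfacet
facet normal 0.715 0.414 -0.563
outer loop
vertex -0.596 -0.795 -4.744
vertex -0.556 -0.403 -4.405
vertex -0.329 -0.867 -4.458
endloop
endfacet
facet normal 0.020 -0.965 -0.262
outer loop
vertex -0.596 -0.795 -4.744
vertex -0.329 -0.867 -4.458
vertex -1.964 -1.217 -3.295
endloop
endfacet
facet normal 0.714 0.414 -0.564
outer loop
vertex -0.329 -0.867 -4.458
vertex -0.556 -0.403 -4.405
vertex -0.194 -0.668 -4.141
endloop
endfacet
facet normal 0.424 -0.837 0.345
outer loop
vertex -0.329 -0.867 -4.458
vertex -0.194 -0.668 -4.141
vertex -1.964 -1.217 -3.295
endloop
endfacet
facet normal 0.714 0.414 -0.564
outer loop
vertex -0.194 -0.668 -4.141
vertex -0.556 -0.403 -4.405
vertex -0.272 -0.313 -3.979
endloop
endfacet
facet normal 0.483 -0.274 0.832
outer loop
vertex -0.194 -0.668 -4.141
vertex -0.272 -0.313 -3.979
vertex -1.964 -1.217 -3.295
endloop
endfacet

endsolid


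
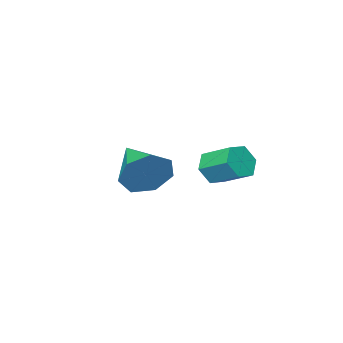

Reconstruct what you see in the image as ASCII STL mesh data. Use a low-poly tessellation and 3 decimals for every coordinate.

solid 
facet normal 0.173 -0.886 -0.430
outer loop
vertex 0.289 -0.793 0.168
vertex 0.036 -0.582 -0.369
vertex 0.653 -0.513 -0.263
endloop
endfacet
facet normal 0.798 -0.131 0.589
outer loop
vertex 0.289 -0.793 0.168
vertex 0.653 -0.513 -0.263
vertex 0.097 0.19 0.646
endloop
endfacet
facet normal 0.798 -0.130 0.589
outer loop
vertex 0.097 0.19 0.646
vertex 0.653 -0.513 -0.263
vertex 0.461 0.471 0.215
endloop
endfacet
facet normal -0.173 0.886 0.431
outer loop
vertex 0.097 0.19 0.646
vertex 0.461 0.471 0.215
vertex -0.156 0.402 0.109
endloop
endfacet
facet normal 0.173 -0.886 -0.431
outer loop
vertex 0.653 -0.513 -0.263
vertex 0.036 -0.582 -0.369
vertex 0.4 -0.301 -0.8
endloop
endfacet
facet normal 0.900 0.320 -0.297
outer loop
vertex 0.653 -0.513 -0.263
vertex 0.4 -0.301 -0.8
vertex 0.461 0.471 0.215
endloop
endfacet
facet normal 0.899 0.320 -0.298
outer loop
vertex 0.461 0.471 0.215
vertex 0.4 -0.301 -0.8
vertex 0.208 0.682 -0.322
endloop
endfacet
facet normal -0.173 0.886 0.430
outer loop
vertex 0.461 0.471 0.215
vertex 0.208 0.682 -0.322
vertex -0.156 0.402 0.109
endloop
endfacet
facet normal 0.173 -0.886 -0.431
outer loop
vertex 0.4 -0.301 -0.8
vertex 0.036 -0.582 -0.369
vertex -0.217 -0.37 -0.906
endloop
endfacet
facet normal 0.102 0.451 -0.887
outer loop
vertex 0.4 -0.301 -0.8
vertex -0.217 -0.37 -0.906
vertex 0.208 0.682 -0.322
endloop
endfacet
facet normal 0.102 0.451 -0.887
outer loop
vertex 0.208 0.682 -0.322
vertex -0.217 -0.37 -0.906
vertex -0.409 0.613 -0.428
endloop
endfacet
facet normal -0.173 0.886 0.430
outer loop
vertex 0.208 0.682 -0.322
vertex -0.409 0.613 -0.428
vertex -0.156 0.402 0.109
endloop
endfacet
facet normal 0.173 -0.886 -0.431
outer loop
vertex -0.217 -0.37 -0.906
vertex 0.036 -0.582 -0.369
vertex -0.581 -0.651 -0.475
endloop
endfacet
facet normal -0.798 0.130 -0.589
outer loop
vertex -0.217 -0.37 -0.906
vertex -0.581 -0.651 -0.475
vertex -0.409 0.613 -0.428
endloop
endfacet
facet normal -0.798 0.130 -0.589
outer loop
vertex -0.409 0.613 -0.428
vertex -0.581 -0.651 -0.475
vertex -0.773 0.333 0.003
endloop
endfacet
facet normal -0.173 0.886 0.430
outer loop
vertex -0.409 0.613 -0.428
vertex -0.773 0.333 0.003
vertex -0.156 0.402 0.109
endloop
endfacet
facet normal 0.173 -0.886 -0.430
outer loop
vertex -0.581 -0.651 -0.475
vertex 0.036 -0.582 -0.369
vertex -0.328 -0.862 0.062
endloop
endfacet
facet normal -0.899 -0.320 0.298
outer loop
vertex -0.581 -0.651 -0.475
vertex -0.328 -0.862 0.062
vertex -0.773 0.333 0.003
endloop
endfacet
facet normal -0.899 -0.320 0.297
outer loop
vertex -0.773 0.333 0.003
vertex -0.328 -0.862 0.062
vertex -0.52 0.121 0.54
endloop
endfacet
facet normal -0.173 0.886 0.431
outer loop
vertex -0.773 0.333 0.003
vertex -0.52 0.121 0.54
vertex -0.156 0.402 0.109
endloop
endfacet
facet normal 0.173 -0.886 -0.430
outer loop
vertex -0.328 -0.862 0.062
vertex 0.036 -0.582 -0.369
vertex 0.289 -0.793 0.168
endloop
endfacet
facet normal -0.102 -0.451 0.887
outer loop
vertex -0.328 -0.862 0.062
vertex 0.289 -0.793 0.168
vertex -0.52 0.121 0.54
endloop
endfacet
facet normal -0.102 -0.451 0.887
outer loop
vertex -0.52 0.121 0.54
vertex 0.289 -0.793 0.168
vertex 0.097 0.19 0.646
endloop
endfacet
facet normal -0.173 0.886 0.431
outer loop
vertex -0.52 0.121 0.54
vertex 0.097 0.19 0.646
vertex -0.156 0.402 0.109
endloop
endfacet
facet normal 0.287 0.908 -0.306
outer loop
vertex 1.173 -2.923 -1.73
vertex 0.86 -2.57 -0.976
vertex 1.675 -2.885 -1.145
endloop
endfacet
facet normal 0.518 -0.758 -0.396
outer loop
vertex 1.173 -2.923 -1.73
vertex 1.675 -2.885 -1.145
vertex 0.36 -4.15 -0.444
endloop
endfacet
facet normal 0.288 0.908 -0.305
outer loop
vertex 1.675 -2.885 -1.145
vertex 0.86 -2.57 -0.976
vertex 1.563 -2.61 -0.432
endloop
endfacet
facet normal 0.740 -0.581 0.340
outer loop
vertex 1.675 -2.885 -1.145
vertex 1.563 -2.61 -0.432
vertex 0.36 -4.15 -0.444
endloop
endfacet
facet normal 0.288 0.908 -0.305
outer loop
vertex 1.563 -2.61 -0.432
vertex 0.86 -2.57 -0.976
vertex 0.922 -2.305 -0.128
endloop
endfacet
facet normal 0.314 -0.252 0.915
outer loop
vertex 1.563 -2.61 -0.432
vertex 0.922 -2.305 -0.128
vertex 0.36 -4.15 -0.444
endloop
endfacet
facet normal 0.287 0.908 -0.305
outer loop
vertex 0.922 -2.305 -0.128
vertex 0.86 -2.57 -0.976
vertex 0.234 -2.2 -0.463
endloop
endfacet
facet normal -0.440 -0.020 0.898
outer loop
vertex 0.922 -2.305 -0.128
vertex 0.234 -2.2 -0.463
vertex 0.36 -4.15 -0.444
endloop
endfacet
facet normal 0.287 0.908 -0.304
outer loop
vertex 0.234 -2.2 -0.463
vertex 0.86 -2.57 -0.976
vertex 0.017 -2.373 -1.184
endloop
endfacet
facet normal -0.952 -0.059 0.301
outer loop
vertex 0.234 -2.2 -0.463
vertex 0.017 -2.373 -1.184
vertex 0.36 -4.15 -0.444
endloop
endfacet
facet normal 0.287 0.908 -0.305
outer loop
vertex 0.017 -2.373 -1.184
vertex 0.86 -2.57 -0.976
vertex 0.435 -2.695 -1.748
endloop
endfacet
facet normal -0.838 -0.340 -0.427
outer loop
vertex 0.017 -2.373 -1.184
vertex 0.435 -2.695 -1.748
vertex 0.36 -4.15 -0.444
endloop
endfacet
facet normal 0.288 0.908 -0.305
outer loop
vertex 0.435 -2.695 -1.748
vertex 0.86 -2.57 -0.976
vertex 1.173 -2.923 -1.73
endloop
endfacet
facet normal -0.183 -0.651 -0.737
outer loop
vertex 0.435 -2.695 -1.748
vertex 1.173 -2.923 -1.73
vertex 0.36 -4.15 -0.444
endloop
endfacet

endsolid


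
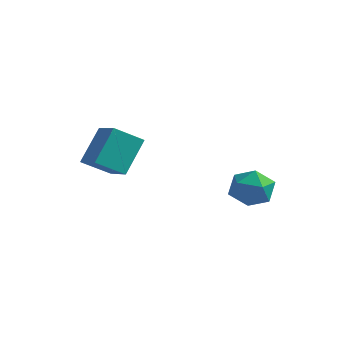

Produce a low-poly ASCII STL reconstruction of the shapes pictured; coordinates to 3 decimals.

solid 
facet normal -0.440 -0.728 0.526
outer loop
vertex -2.893 -2.472 4.329
vertex -4.321 -1.925 3.893
vertex -2.852 -3.771 2.566
endloop
endfacet
facet normal 0.898 -0.343 0.274
outer loop
vertex -2.119 -2.555 1.687
vertex -2.893 -2.472 4.329
vertex -2.852 -3.771 2.566
endloop
endfacet
facet normal -0.440 -0.728 0.526
outer loop
vertex -2.852 -3.771 2.566
vertex -4.321 -1.925 3.893
vertex -4.28 -3.224 2.13
endloop
endfacet
facet normal 0.019 -0.593 -0.805
outer loop
vertex -4.28 -3.224 2.13
vertex -2.119 -2.555 1.687
vertex -2.852 -3.771 2.566
endloop
endfacet
facet normal -0.019 0.593 0.805
outer loop
vertex -2.893 -2.472 4.329
vertex -3.588 -0.709 3.014
vertex -4.321 -1.925 3.893
endloop
endfacet
facet normal 0.898 -0.343 0.274
outer loop
vertex -2.16 -1.256 3.45
vertex -2.893 -2.472 4.329
vertex -2.119 -2.555 1.687
endloop
endfacet
facet normal -0.019 0.593 0.805
outer loop
vertex -2.16 -1.256 3.45
vertex -3.588 -0.709 3.014
vertex -2.893 -2.472 4.329
endloop
endfacet
facet normal -0.898 0.343 -0.274
outer loop
vertex -4.321 -1.925 3.893
vertex -3.588 -0.709 3.014
vertex -4.28 -3.224 2.13
endloop
endfacet
facet normal 0.019 -0.593 -0.805
outer loop
vertex -3.547 -2.008 1.251
vertex -2.119 -2.555 1.687
vertex -4.28 -3.224 2.13
endloop
endfacet
facet normal -0.898 0.343 -0.274
outer loop
vertex -4.28 -3.224 2.13
vertex -3.588 -0.709 3.014
vertex -3.547 -2.008 1.251
endloop
endfacet
facet normal 0.440 0.728 -0.526
outer loop
vertex -3.547 -2.008 1.251
vertex -2.16 -1.256 3.45
vertex -2.119 -2.555 1.687
endloop
endfacet
facet normal 0.440 0.728 -0.526
outer loop
vertex -3.588 -0.709 3.014
vertex -2.16 -1.256 3.45
vertex -3.547 -2.008 1.251
endloop
endfacet
facet normal -0.845 0.460 0.274
outer loop
vertex 1.275 1.421 0.498
vertex 1.315 0.88 1.531
vertex 1.835 1.916 1.394
endloop
endfacet
facet normal -0.471 0.863 -0.182
outer loop
vertex 1.275 1.421 0.498
vertex 1.835 1.916 1.394
vertex 2.303 1.946 0.326
endloop
endfacet
facet normal -0.382 0.490 -0.784
outer loop
vertex 1.275 1.421 0.498
vertex 2.303 1.946 0.326
vertex 2.072 0.929 -0.198
endloop
endfacet
facet normal -0.700 -0.143 -0.700
outer loop
vertex 1.275 1.421 0.498
vertex 2.072 0.929 -0.198
vertex 1.462 0.27 0.547
endloop
endfacet
facet normal -0.986 -0.162 -0.047
outer loop
vertex 1.275 1.421 0.498
vertex 1.462 0.27 0.547
vertex 1.315 0.88 1.531
endloop
endfacet
facet normal 0.172 0.980 0.103
outer loop
vertex 2.303 1.946 0.326
vertex 1.835 1.916 1.394
vertex 2.978 1.73 1.253
endloop
endfacet
facet normal -0.432 0.328 0.840
outer loop
vertex 1.835 1.916 1.394
vertex 1.315 0.88 1.531
vertex 2.368 1.071 1.998
endloop
endfacet
facet normal -0.660 -0.679 0.322
outer loop
vertex 1.315 0.88 1.531
vertex 1.462 0.27 0.547
vertex 2.137 0.054 1.474
endloop
endfacet
facet normal -0.196 -0.649 -0.735
outer loop
vertex 1.462 0.27 0.547
vertex 2.072 0.929 -0.198
vertex 2.605 0.084 0.406
endloop
endfacet
facet normal 0.318 0.376 -0.870
outer loop
vertex 2.072 0.929 -0.198
vertex 2.303 1.946 0.326
vertex 3.125 1.12 0.269
endloop
endfacet
facet normal 0.700 0.143 0.700
outer loop
vertex 3.165 0.579 1.302
vertex 2.978 1.73 1.253
vertex 2.368 1.071 1.998
endloop
endfacet
facet normal 0.382 -0.490 0.784
outer loop
vertex 3.165 0.579 1.302
vertex 2.368 1.071 1.998
vertex 2.137 0.054 1.474
endloop
endfacet
facet normal 0.471 -0.863 0.182
outer loop
vertex 3.165 0.579 1.302
vertex 2.137 0.054 1.474
vertex 2.605 0.084 0.406
endloop
endfacet
facet normal 0.845 -0.460 -0.274
outer loop
vertex 3.165 0.579 1.302
vertex 2.605 0.084 0.406
vertex 3.125 1.12 0.269
endloop
endfacet
facet normal 0.986 0.162 0.047
outer loop
vertex 3.165 0.579 1.302
vertex 3.125 1.12 0.269
vertex 2.978 1.73 1.253
endloop
endfacet
facet normal 0.196 0.649 0.735
outer loop
vertex 2.368 1.071 1.998
vertex 2.978 1.73 1.253
vertex 1.835 1.916 1.394
endloop
endfacet
facet normal -0.318 -0.376 0.870
outer loop
vertex 2.137 0.054 1.474
vertex 2.368 1.071 1.998
vertex 1.315 0.88 1.531
endloop
endfacet
facet normal -0.172 -0.980 -0.103
outer loop
vertex 2.605 0.084 0.406
vertex 2.137 0.054 1.474
vertex 1.462 0.27 0.547
endloop
endfacet
facet normal 0.432 -0.328 -0.840
outer loop
vertex 3.125 1.12 0.269
vertex 2.605 0.084 0.406
vertex 2.072 0.929 -0.198
endloop
endfacet
facet normal 0.660 0.679 -0.322
outer loop
vertex 2.978 1.73 1.253
vertex 3.125 1.12 0.269
vertex 2.303 1.946 0.326
endloop
endfacet

endsolid
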